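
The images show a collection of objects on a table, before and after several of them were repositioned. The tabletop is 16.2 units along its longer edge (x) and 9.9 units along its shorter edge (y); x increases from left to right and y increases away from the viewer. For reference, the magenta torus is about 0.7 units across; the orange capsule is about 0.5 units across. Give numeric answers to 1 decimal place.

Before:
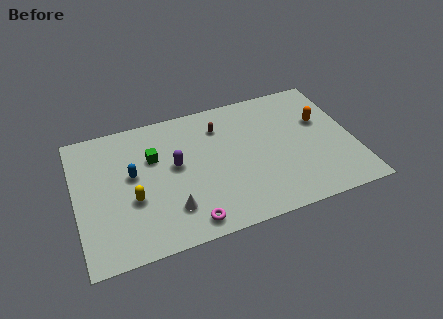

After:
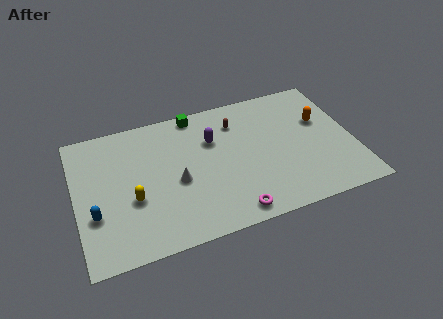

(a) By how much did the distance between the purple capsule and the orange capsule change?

-2.3

The distance was about 8.7 in the first image and 6.4 in the second, so they moved 2.3 units closer together.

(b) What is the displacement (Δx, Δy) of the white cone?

(0.5, 1.9)

From the two frames, the white cone sits at roughly (5.3, 2.4) before and (5.8, 4.3) after.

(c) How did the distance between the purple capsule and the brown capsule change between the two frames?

-1.8

The distance was about 3.5 in the first image and 1.7 in the second, so they moved 1.8 units closer together.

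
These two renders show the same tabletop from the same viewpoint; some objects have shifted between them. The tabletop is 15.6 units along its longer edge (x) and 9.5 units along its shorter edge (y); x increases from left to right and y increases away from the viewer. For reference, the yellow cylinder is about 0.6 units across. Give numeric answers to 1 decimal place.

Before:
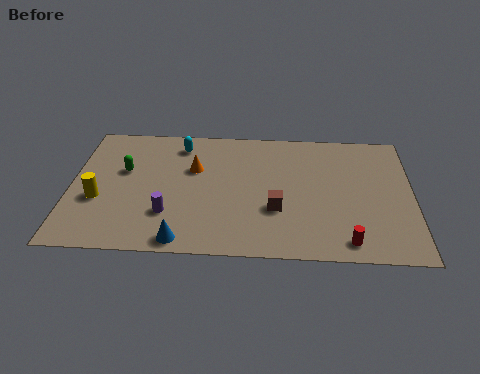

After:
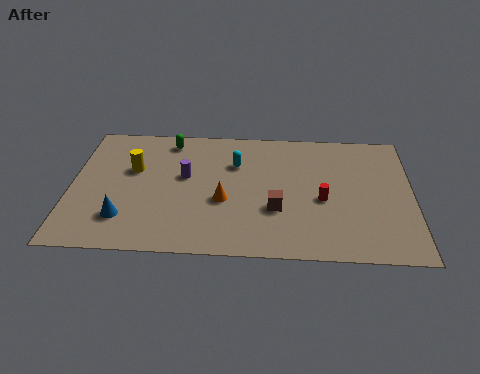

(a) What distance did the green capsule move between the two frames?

3.1

From (2.4, 5.8) to (4.4, 8.2), the green capsule covered √(2.0² + 2.4²) ≈ 3.1 units.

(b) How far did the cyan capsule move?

2.9

From (4.9, 7.9) to (7.5, 6.6), the cyan capsule covered √(2.6² + 1.3²) ≈ 2.9 units.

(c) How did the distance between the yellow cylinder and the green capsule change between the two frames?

+0.3

They were about 2.5 units apart before and 2.8 after — 0.3 units further apart.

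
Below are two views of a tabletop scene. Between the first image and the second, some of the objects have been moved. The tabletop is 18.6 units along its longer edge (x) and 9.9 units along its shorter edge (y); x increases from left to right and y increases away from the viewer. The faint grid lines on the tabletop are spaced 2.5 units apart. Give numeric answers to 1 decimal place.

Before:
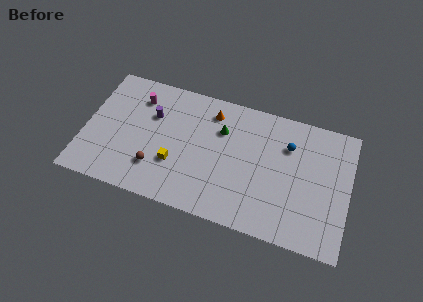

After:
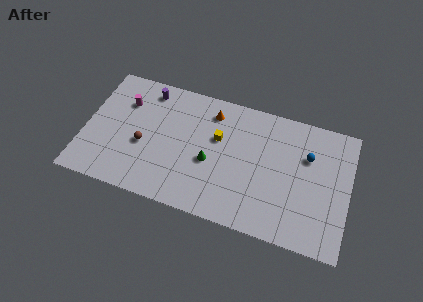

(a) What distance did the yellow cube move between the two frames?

4.0

The yellow cube was near (6.5, 3.3) before and (9.3, 6.2) after, so it travelled √(2.8² + 2.9²) ≈ 4.0 units.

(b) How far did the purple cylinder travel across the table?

2.0

The purple cylinder was near (4.6, 6.6) before and (4.1, 8.5) after, so it travelled √(0.5² + 1.9²) ≈ 2.0 units.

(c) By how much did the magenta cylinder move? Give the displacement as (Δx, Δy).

(-0.9, -0.6)

The magenta cylinder started near (3.5, 7.7) and ended near (2.6, 7.1).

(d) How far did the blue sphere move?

1.5

The blue sphere moved from about (14.2, 7.1) to (15.6, 6.7), a distance of √(1.4² + 0.4²) ≈ 1.5.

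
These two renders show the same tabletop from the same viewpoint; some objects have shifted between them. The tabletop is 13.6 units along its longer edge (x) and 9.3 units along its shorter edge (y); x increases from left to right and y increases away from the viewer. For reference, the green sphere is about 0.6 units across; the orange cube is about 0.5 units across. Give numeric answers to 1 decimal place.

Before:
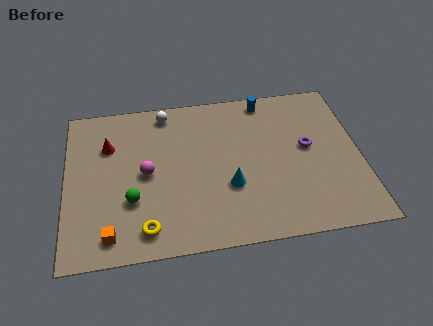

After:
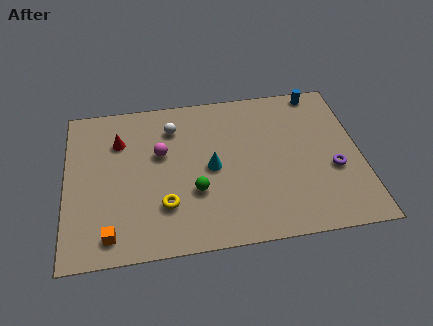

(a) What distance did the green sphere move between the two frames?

2.9

From (3.0, 3.1) to (5.9, 3.2), the green sphere covered √(2.9² + 0.1²) ≈ 2.9 units.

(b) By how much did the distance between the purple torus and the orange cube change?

+0.6

The distance was about 10.0 in the first image and 10.6 in the second, so they moved 0.6 units further apart.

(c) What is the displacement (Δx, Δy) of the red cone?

(0.5, 0.2)

The red cone started near (2.0, 6.5) and ended near (2.5, 6.7).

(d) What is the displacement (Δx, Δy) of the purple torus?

(1.1, -1.5)

From the two frames, the purple torus sits at roughly (11.2, 5.1) before and (12.3, 3.6) after.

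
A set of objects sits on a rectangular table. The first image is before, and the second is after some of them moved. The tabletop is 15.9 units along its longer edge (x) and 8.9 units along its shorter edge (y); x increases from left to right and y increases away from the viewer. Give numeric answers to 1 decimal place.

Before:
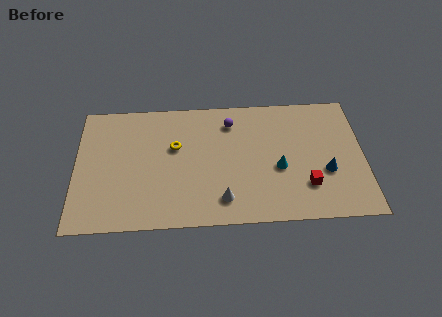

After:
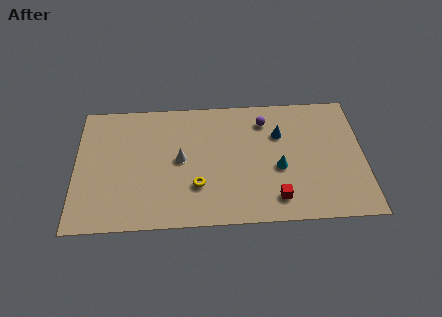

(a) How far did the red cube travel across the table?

1.9

The red cube was near (12.7, 2.4) before and (11.0, 1.6) after, so it travelled √(1.7² + 0.8²) ≈ 1.9 units.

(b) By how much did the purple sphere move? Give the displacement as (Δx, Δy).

(1.9, 0.0)

From the two frames, the purple sphere sits at roughly (8.6, 7.1) before and (10.5, 7.1) after.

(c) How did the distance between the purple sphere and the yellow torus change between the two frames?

+2.3

The distance was about 3.5 in the first image and 5.8 in the second, so they moved 2.3 units further apart.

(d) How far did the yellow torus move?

3.0

The yellow torus was near (5.5, 5.5) before and (6.7, 2.7) after, so it travelled √(1.2² + 2.8²) ≈ 3.0 units.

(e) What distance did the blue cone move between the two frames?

3.8

The blue cone was near (13.8, 3.3) before and (11.3, 6.1) after, so it travelled √(2.5² + 2.8²) ≈ 3.8 units.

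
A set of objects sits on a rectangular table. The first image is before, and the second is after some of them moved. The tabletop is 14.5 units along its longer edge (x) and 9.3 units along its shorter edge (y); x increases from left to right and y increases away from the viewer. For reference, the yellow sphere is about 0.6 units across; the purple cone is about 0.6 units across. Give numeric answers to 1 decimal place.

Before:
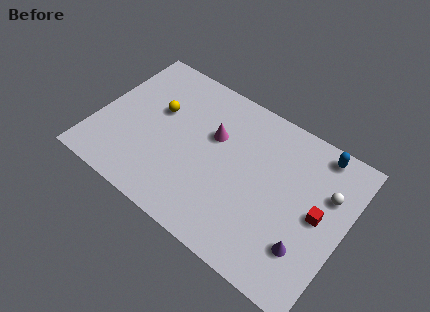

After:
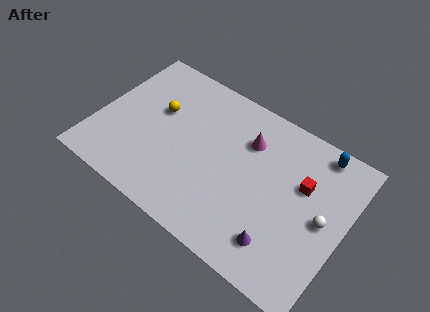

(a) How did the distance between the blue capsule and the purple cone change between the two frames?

+0.7

The distance was about 5.8 in the first image and 6.5 in the second, so they moved 0.7 units further apart.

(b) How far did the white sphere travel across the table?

1.6

The white sphere moved from about (13.3, 6.2) to (13.3, 4.6), a distance of √(0.0² + 1.6²) ≈ 1.6.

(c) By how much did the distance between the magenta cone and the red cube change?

-3.0

They were about 6.5 units apart before and 3.5 after — 3.0 units closer together.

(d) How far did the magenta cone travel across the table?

2.1

The magenta cone was near (6.6, 5.9) before and (8.5, 6.7) after, so it travelled √(1.9² + 0.8²) ≈ 2.1 units.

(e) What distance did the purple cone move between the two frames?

1.5

From (12.7, 2.5) to (11.3, 1.9), the purple cone covered √(1.4² + 0.6²) ≈ 1.5 units.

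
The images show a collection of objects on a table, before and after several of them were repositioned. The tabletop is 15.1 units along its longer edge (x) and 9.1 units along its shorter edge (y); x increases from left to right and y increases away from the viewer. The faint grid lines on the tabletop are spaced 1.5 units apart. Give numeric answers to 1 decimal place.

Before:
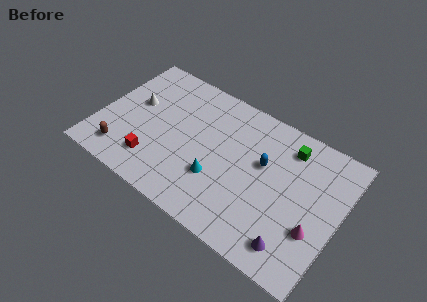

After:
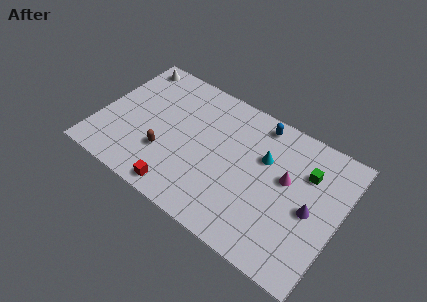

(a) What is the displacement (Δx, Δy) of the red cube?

(1.9, -1.0)

From the two frames, the red cube sits at roughly (3.8, 2.0) before and (5.7, 1.0) after.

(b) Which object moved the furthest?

the cyan cone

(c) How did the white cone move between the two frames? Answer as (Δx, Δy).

(-0.8, 2.7)

The white cone started near (2.0, 5.3) and ended near (1.2, 8.0).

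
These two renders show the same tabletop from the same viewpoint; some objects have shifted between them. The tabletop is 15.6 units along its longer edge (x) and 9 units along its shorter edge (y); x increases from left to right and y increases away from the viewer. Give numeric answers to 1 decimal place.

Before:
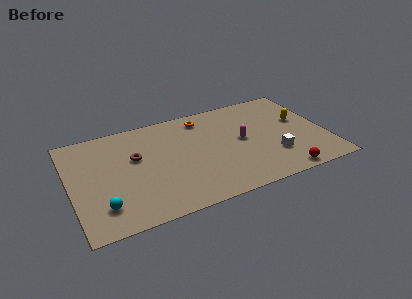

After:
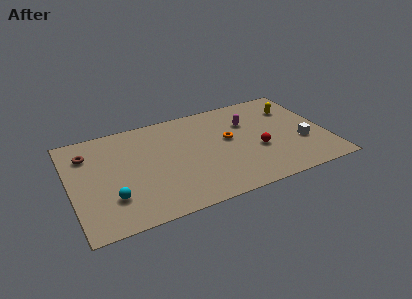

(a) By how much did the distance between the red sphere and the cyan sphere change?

-1.8

The distance was about 10.9 in the first image and 9.1 in the second, so they moved 1.8 units closer together.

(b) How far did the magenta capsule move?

1.6

From (10.5, 4.7) to (11.0, 6.2), the magenta capsule covered √(0.5² + 1.5²) ≈ 1.6 units.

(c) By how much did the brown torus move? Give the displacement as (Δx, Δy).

(-2.8, 1.3)

The brown torus started near (4.0, 5.5) and ended near (1.2, 6.8).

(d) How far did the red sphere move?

3.0

From (12.5, 0.8) to (11.3, 3.5), the red sphere covered √(1.2² + 2.7²) ≈ 3.0 units.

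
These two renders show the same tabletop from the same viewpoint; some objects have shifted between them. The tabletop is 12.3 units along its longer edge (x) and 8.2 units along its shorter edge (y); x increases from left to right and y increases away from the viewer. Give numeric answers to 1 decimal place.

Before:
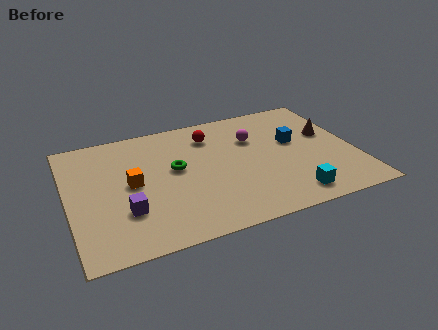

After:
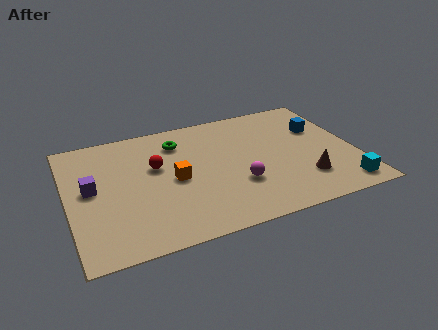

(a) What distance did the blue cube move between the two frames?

1.3

The blue cube moved from about (9.8, 4.8) to (11.0, 5.4), a distance of √(1.2² + 0.6²) ≈ 1.3.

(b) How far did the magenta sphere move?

3.1

The magenta sphere was near (8.1, 5.6) before and (7.1, 2.7) after, so it travelled √(1.0² + 2.9²) ≈ 3.1 units.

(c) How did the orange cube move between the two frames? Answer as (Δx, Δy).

(1.8, -0.3)

The orange cube started near (2.7, 4.2) and ended near (4.5, 3.9).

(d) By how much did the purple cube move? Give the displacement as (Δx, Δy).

(-1.3, 1.9)

The purple cube started near (2.3, 2.5) and ended near (1.0, 4.4).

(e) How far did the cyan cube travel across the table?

2.2

The cyan cube was near (9.2, 1.2) before and (11.4, 1.1) after, so it travelled √(2.2² + 0.1²) ≈ 2.2 units.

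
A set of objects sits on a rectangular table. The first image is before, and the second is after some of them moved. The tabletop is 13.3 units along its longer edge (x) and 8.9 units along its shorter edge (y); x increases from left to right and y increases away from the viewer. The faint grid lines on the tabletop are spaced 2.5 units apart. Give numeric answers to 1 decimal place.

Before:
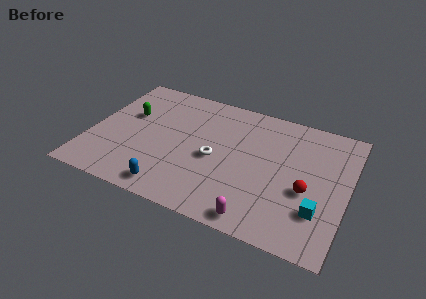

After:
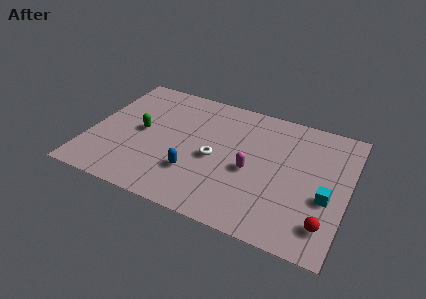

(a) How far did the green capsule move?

1.3

The green capsule was near (1.8, 5.5) before and (2.6, 4.5) after, so it travelled √(0.8² + 1.0²) ≈ 1.3 units.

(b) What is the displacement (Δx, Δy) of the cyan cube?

(0.3, 1.0)

From the two frames, the cyan cube sits at roughly (12.0, 2.5) before and (12.3, 3.5) after.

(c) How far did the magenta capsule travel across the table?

3.1

From (9.1, 0.9) to (8.4, 3.9), the magenta capsule covered √(0.7² + 3.0²) ≈ 3.1 units.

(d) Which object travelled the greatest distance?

the magenta capsule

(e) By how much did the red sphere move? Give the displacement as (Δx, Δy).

(1.1, -1.8)

From the two frames, the red sphere sits at roughly (11.3, 3.6) before and (12.4, 1.8) after.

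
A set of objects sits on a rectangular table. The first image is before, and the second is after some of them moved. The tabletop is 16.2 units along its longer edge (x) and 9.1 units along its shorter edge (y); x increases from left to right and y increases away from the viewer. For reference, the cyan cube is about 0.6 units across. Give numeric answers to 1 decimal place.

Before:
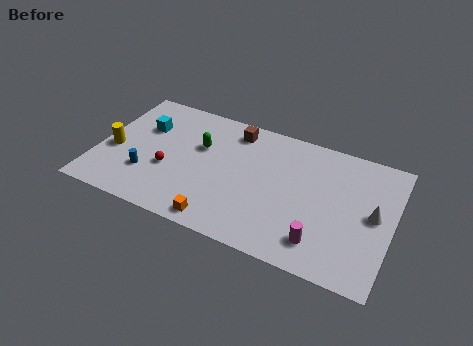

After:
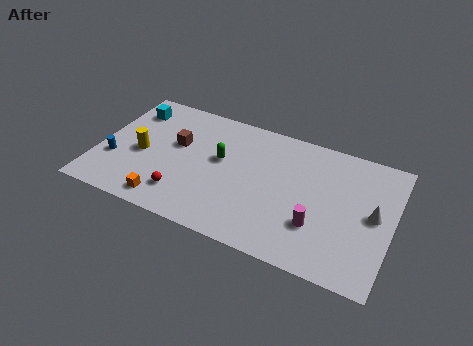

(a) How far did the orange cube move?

3.0

From (7.2, 1.0) to (4.2, 1.2), the orange cube covered √(3.0² + 0.2²) ≈ 3.0 units.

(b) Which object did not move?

the white cone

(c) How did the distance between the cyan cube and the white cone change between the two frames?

+1.0

Before: roughly 13.0 units apart; after: 14.0. That's 1.0 units further apart.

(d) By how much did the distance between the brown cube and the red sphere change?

-1.7

Before: roughly 5.3 units apart; after: 3.6. That's 1.7 units closer together.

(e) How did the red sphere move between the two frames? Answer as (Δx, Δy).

(1.0, -1.5)

From the two frames, the red sphere sits at roughly (4.0, 3.5) before and (5.0, 2.0) after.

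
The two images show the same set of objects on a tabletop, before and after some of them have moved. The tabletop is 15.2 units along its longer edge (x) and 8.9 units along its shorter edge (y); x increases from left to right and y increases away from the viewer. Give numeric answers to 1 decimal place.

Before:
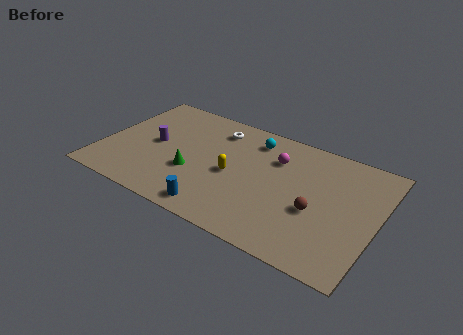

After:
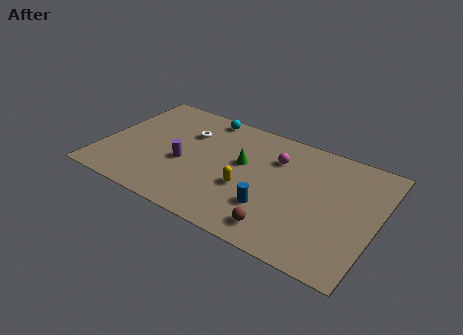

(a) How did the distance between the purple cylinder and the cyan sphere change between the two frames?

-1.6

Before: roughly 5.9 units apart; after: 4.3. That's 1.6 units closer together.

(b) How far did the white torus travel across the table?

1.8

The white torus was near (5.9, 7.2) before and (4.4, 6.2) after, so it travelled √(1.5² + 1.0²) ≈ 1.8 units.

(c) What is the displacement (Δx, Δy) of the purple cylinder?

(1.8, -0.8)

From the two frames, the purple cylinder sits at roughly (2.8, 4.5) before and (4.6, 3.7) after.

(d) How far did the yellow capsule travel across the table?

1.1

The yellow capsule moved from about (7.3, 4.1) to (8.2, 3.4), a distance of √(0.9² + 0.7²) ≈ 1.1.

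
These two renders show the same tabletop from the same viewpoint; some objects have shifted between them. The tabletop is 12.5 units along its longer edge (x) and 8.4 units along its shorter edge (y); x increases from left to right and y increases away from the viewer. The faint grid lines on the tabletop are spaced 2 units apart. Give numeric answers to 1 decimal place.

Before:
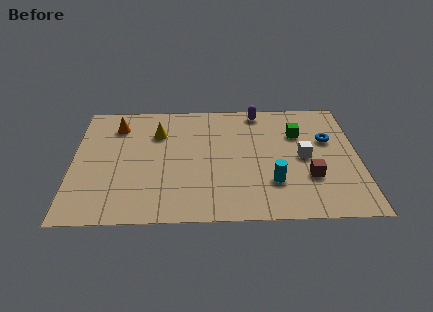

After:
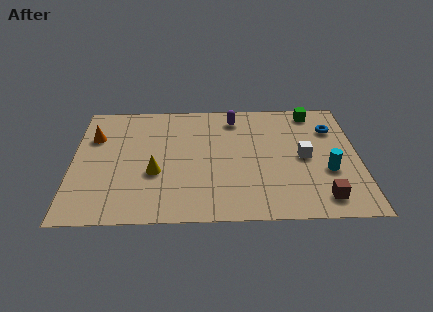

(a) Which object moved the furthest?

the yellow cone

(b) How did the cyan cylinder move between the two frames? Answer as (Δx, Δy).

(2.4, 0.7)

The cyan cylinder was at about (8.7, 2.4) and moved to about (11.1, 3.1).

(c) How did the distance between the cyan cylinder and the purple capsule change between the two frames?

+0.5

Before: roughly 5.1 units apart; after: 5.6. That's 0.5 units further apart.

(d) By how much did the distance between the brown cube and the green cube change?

+3.0

They were about 3.1 units apart before and 6.1 after — 3.0 units further apart.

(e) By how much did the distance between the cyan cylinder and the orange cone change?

+2.6

The distance was about 8.0 in the first image and 10.6 in the second, so they moved 2.6 units further apart.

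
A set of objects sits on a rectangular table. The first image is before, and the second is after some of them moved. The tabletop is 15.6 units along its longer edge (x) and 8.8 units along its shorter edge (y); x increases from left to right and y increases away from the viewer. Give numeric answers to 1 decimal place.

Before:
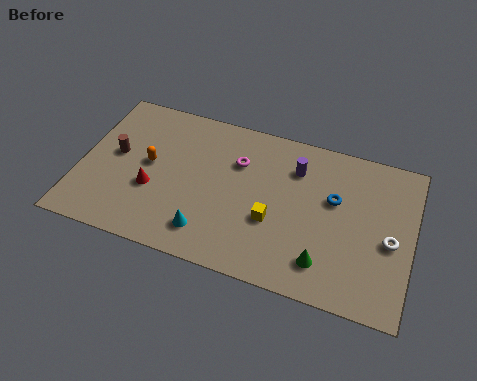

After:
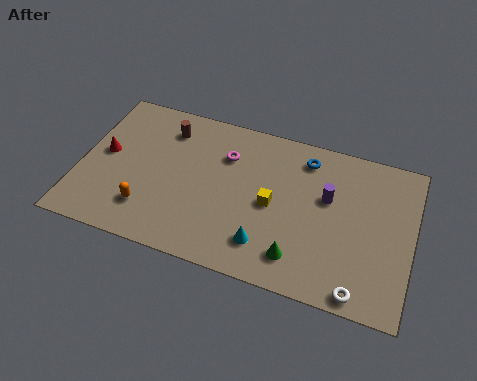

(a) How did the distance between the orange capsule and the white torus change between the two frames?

-1.3

The distance was about 11.4 in the first image and 10.1 in the second, so they moved 1.3 units closer together.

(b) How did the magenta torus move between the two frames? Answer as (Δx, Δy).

(-0.6, 0.2)

The magenta torus was at about (7.3, 6.1) and moved to about (6.7, 6.3).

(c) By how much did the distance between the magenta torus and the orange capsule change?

+1.0

The distance was about 4.3 in the first image and 5.3 in the second, so they moved 1.0 units further apart.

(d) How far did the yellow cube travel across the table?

0.9

The yellow cube was near (9.2, 3.3) before and (9.1, 4.2) after, so it travelled √(0.1² + 0.9²) ≈ 0.9 units.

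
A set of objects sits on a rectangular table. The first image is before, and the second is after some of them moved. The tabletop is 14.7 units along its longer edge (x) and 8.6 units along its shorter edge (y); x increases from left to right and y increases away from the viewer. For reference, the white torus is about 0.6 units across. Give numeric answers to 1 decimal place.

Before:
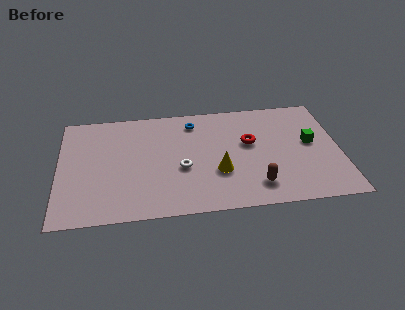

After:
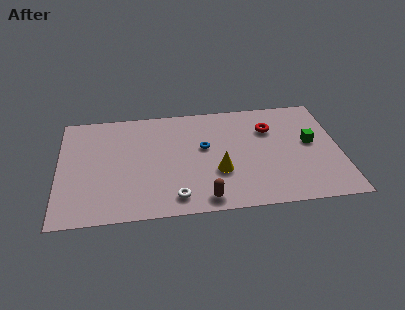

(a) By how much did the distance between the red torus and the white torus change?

+3.1

The distance was about 3.9 in the first image and 7.0 in the second, so they moved 3.1 units further apart.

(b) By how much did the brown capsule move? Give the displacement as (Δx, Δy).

(-2.7, -0.7)

The brown capsule was at about (10.2, 1.7) and moved to about (7.5, 1.0).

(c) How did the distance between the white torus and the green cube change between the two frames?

+1.1

They were about 6.9 units apart before and 8.0 after — 1.1 units further apart.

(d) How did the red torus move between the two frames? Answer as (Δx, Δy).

(1.1, 1.0)

The red torus started near (10.0, 5.1) and ended near (11.1, 6.1).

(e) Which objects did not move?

the yellow cone and the green cube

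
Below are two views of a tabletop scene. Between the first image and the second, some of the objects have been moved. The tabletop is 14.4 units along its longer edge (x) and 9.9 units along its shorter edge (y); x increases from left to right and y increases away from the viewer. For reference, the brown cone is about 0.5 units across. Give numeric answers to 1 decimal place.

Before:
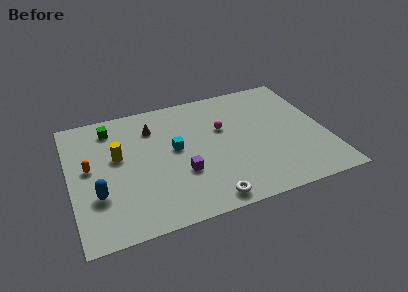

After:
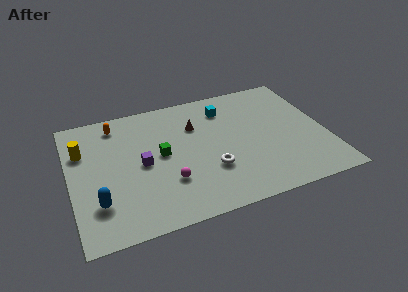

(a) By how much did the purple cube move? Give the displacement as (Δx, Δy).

(-2.1, 1.4)

The purple cube started near (6.1, 3.4) and ended near (4.0, 4.8).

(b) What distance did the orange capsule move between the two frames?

3.4

The orange capsule was near (1.1, 5.4) before and (2.8, 8.4) after, so it travelled √(1.7² + 3.0²) ≈ 3.4 units.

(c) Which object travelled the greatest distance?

the magenta sphere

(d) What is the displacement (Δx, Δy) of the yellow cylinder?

(-1.9, 1.0)

From the two frames, the yellow cylinder sits at roughly (2.7, 5.8) before and (0.8, 6.8) after.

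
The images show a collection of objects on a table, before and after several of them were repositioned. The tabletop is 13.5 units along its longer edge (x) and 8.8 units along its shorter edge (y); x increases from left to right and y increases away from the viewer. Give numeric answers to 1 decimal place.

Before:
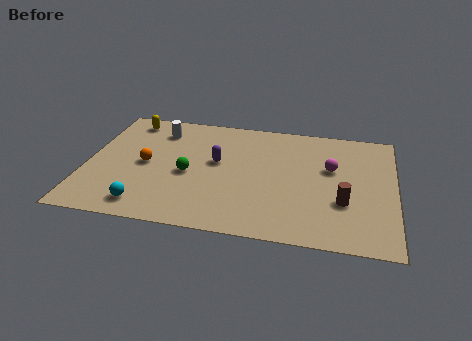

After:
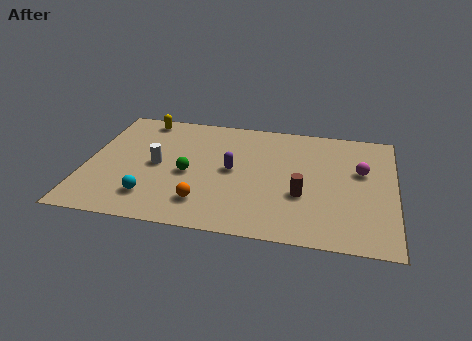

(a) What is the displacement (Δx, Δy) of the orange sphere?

(2.7, -2.4)

The orange sphere was at about (2.6, 4.3) and moved to about (5.3, 1.9).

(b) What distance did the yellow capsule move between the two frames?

0.6

From (1.6, 7.6) to (2.2, 7.8), the yellow capsule covered √(0.6² + 0.2²) ≈ 0.6 units.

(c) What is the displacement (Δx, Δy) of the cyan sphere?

(0.2, 0.6)

The cyan sphere was at about (2.8, 1.3) and moved to about (3.0, 1.9).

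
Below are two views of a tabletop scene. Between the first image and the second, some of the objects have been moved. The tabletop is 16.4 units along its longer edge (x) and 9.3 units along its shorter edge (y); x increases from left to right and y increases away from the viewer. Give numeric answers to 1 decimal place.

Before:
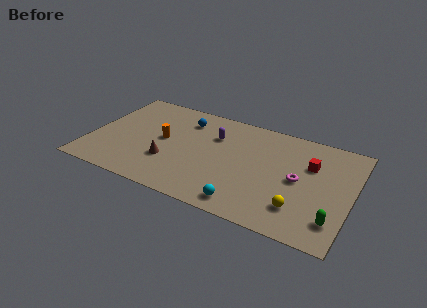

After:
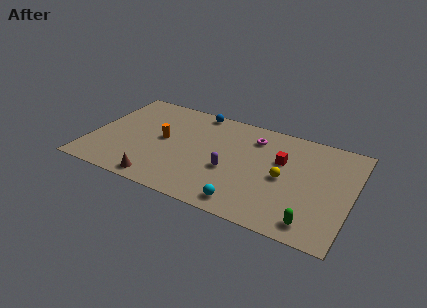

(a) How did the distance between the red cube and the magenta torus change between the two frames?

+0.7

They were about 1.7 units apart before and 2.4 after — 0.7 units further apart.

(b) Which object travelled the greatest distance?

the magenta torus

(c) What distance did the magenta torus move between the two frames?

4.1

From (13.1, 4.6) to (10.0, 7.3), the magenta torus covered √(3.1² + 2.7²) ≈ 4.1 units.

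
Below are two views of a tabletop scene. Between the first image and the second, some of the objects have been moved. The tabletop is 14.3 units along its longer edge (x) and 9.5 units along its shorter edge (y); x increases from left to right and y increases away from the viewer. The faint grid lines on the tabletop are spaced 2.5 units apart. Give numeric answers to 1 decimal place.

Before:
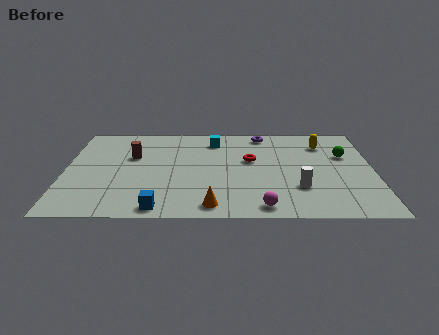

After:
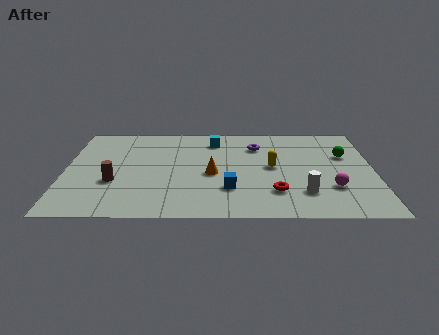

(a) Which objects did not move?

the green sphere and the cyan cube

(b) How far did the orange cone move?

3.1

The orange cone was near (6.8, 1.1) before and (6.8, 4.2) after, so it travelled √(0.0² + 3.1²) ≈ 3.1 units.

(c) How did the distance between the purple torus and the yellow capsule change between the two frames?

-0.7

They were about 3.0 units apart before and 2.3 after — 0.7 units closer together.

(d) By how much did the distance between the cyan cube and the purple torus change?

-0.3

They were about 2.4 units apart before and 2.1 after — 0.3 units closer together.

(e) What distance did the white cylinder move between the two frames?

0.5

From (10.8, 2.8) to (11.0, 2.3), the white cylinder covered √(0.2² + 0.5²) ≈ 0.5 units.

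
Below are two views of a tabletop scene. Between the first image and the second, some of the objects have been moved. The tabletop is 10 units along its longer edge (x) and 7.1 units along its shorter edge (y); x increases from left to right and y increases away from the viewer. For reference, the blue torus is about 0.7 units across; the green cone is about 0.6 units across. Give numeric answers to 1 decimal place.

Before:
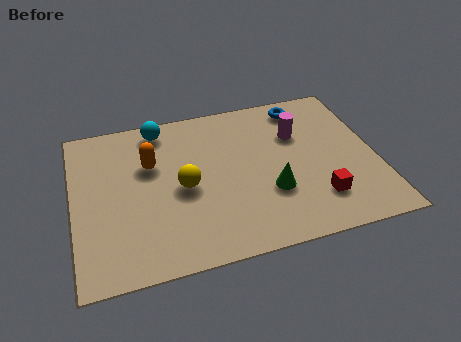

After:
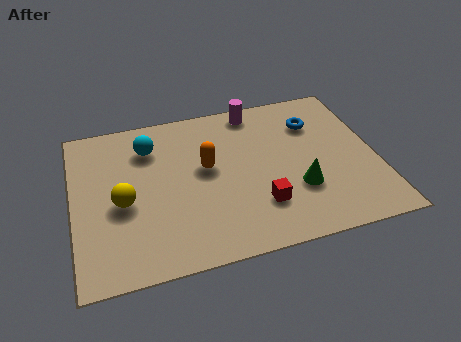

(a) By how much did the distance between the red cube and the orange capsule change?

-3.4

The distance was about 6.0 in the first image and 2.6 in the second, so they moved 3.4 units closer together.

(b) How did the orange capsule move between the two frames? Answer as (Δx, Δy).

(1.8, -0.6)

The orange capsule was at about (2.6, 4.6) and moved to about (4.4, 4.0).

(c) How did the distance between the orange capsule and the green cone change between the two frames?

-1.0

Before: roughly 4.4 units apart; after: 3.4. That's 1.0 units closer together.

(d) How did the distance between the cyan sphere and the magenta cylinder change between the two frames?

-1.0

Before: roughly 4.7 units apart; after: 3.7. That's 1.0 units closer together.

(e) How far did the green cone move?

0.9

From (6.4, 2.4) to (7.3, 2.3), the green cone covered √(0.9² + 0.1²) ≈ 0.9 units.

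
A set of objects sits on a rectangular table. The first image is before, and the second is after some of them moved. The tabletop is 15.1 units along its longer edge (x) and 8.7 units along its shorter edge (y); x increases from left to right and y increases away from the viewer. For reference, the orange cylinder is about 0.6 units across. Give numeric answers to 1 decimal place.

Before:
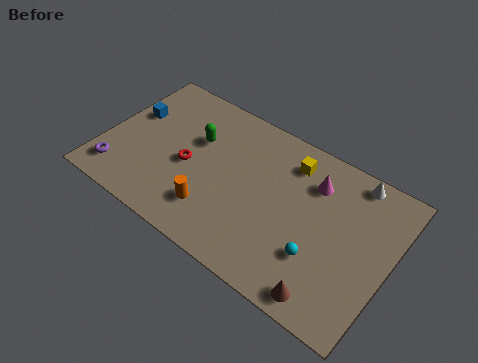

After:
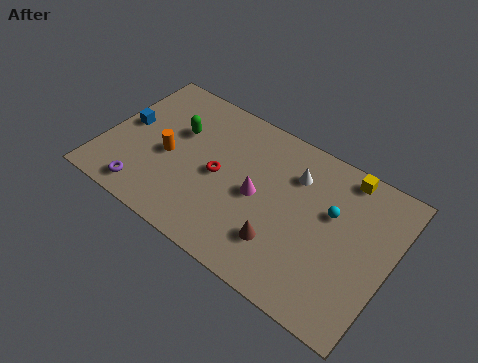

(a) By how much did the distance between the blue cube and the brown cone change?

-3.1

They were about 12.2 units apart before and 9.1 after — 3.1 units closer together.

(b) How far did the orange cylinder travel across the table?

3.3

From (6.2, 2.1) to (3.4, 3.9), the orange cylinder covered √(2.8² + 1.8²) ≈ 3.3 units.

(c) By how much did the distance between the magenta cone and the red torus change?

-4.7

They were about 6.8 units apart before and 2.1 after — 4.7 units closer together.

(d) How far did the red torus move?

1.6

The red torus moved from about (4.5, 3.9) to (6.1, 4.2), a distance of √(1.6² + 0.3²) ≈ 1.6.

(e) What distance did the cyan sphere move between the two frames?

2.7

The cyan sphere was near (11.7, 2.7) before and (11.9, 5.4) after, so it travelled √(0.2² + 2.7²) ≈ 2.7 units.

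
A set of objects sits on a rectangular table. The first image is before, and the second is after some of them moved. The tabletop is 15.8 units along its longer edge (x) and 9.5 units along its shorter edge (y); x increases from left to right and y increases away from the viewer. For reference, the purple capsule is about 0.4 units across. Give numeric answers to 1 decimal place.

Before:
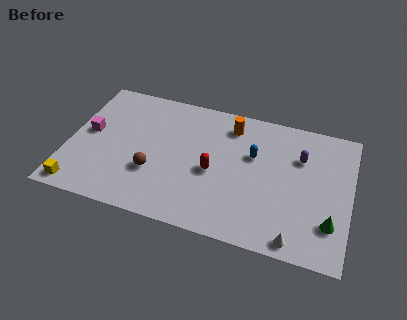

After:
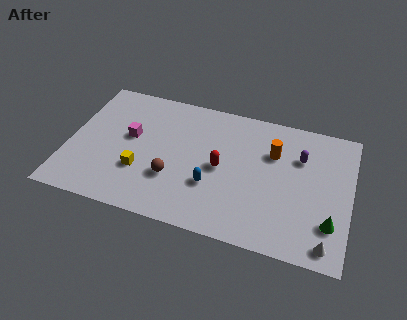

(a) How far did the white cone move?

1.7

From (13.0, 0.9) to (14.7, 1.1), the white cone covered √(1.7² + 0.2²) ≈ 1.7 units.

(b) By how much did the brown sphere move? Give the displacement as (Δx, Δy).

(1.1, -0.1)

The brown sphere started near (4.9, 3.2) and ended near (6.0, 3.1).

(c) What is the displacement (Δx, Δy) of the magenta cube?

(2.3, 0.3)

The magenta cube started near (1.1, 5.1) and ended near (3.4, 5.4).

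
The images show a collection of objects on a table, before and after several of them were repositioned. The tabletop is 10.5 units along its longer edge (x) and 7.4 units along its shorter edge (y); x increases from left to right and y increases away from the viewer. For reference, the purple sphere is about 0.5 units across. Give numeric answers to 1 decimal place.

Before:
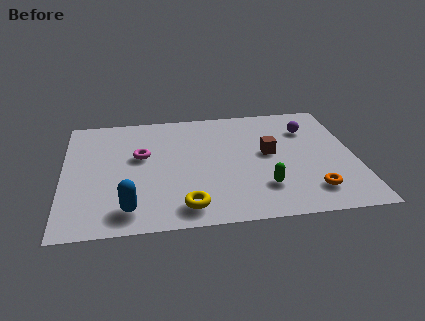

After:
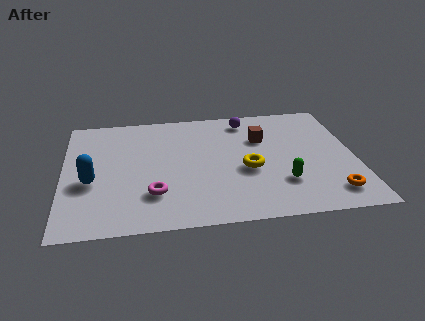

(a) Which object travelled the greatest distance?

the yellow torus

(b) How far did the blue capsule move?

2.2

The blue capsule moved from about (2.3, 1.2) to (1.0, 3.0), a distance of √(1.3² + 1.8²) ≈ 2.2.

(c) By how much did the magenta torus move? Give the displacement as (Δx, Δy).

(0.4, -2.4)

The magenta torus was at about (2.8, 4.4) and moved to about (3.2, 2.0).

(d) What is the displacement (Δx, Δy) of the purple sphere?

(-2.2, 0.9)

The purple sphere was at about (8.9, 5.4) and moved to about (6.7, 6.3).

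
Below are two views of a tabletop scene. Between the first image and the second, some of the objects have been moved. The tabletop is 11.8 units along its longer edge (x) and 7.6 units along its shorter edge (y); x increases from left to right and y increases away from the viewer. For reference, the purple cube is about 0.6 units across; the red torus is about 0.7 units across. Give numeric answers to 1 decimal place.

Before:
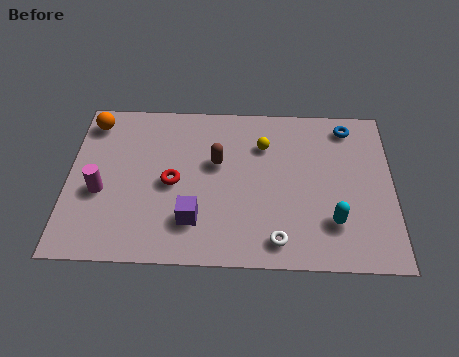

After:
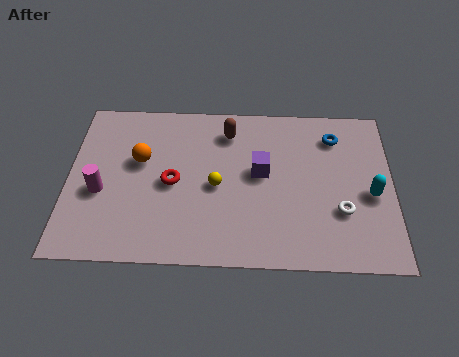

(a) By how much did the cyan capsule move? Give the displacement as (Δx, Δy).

(1.4, 1.3)

The cyan capsule was at about (9.6, 2.0) and moved to about (11.0, 3.3).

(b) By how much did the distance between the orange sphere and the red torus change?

-2.5

They were about 4.1 units apart before and 1.6 after — 2.5 units closer together.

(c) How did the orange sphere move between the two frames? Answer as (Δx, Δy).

(1.8, -1.8)

From the two frames, the orange sphere sits at roughly (0.8, 6.4) before and (2.6, 4.6) after.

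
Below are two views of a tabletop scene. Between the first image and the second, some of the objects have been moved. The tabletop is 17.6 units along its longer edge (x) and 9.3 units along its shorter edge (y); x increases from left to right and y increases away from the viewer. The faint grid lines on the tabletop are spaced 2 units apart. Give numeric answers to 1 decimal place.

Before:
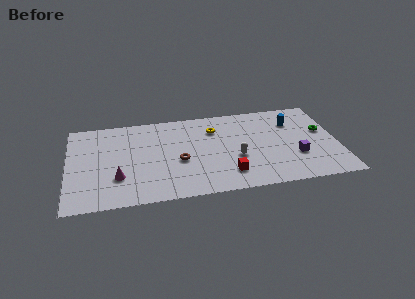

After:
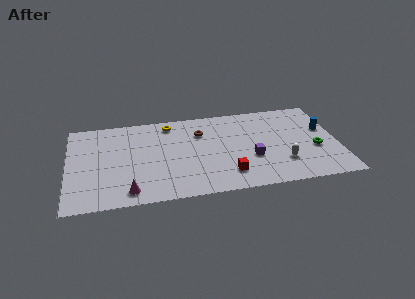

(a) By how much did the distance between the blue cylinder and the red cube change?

+0.9

The distance was about 6.6 in the first image and 7.5 in the second, so they moved 0.9 units further apart.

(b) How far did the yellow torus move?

3.1

The yellow torus moved from about (9.6, 6.9) to (6.7, 8.0), a distance of √(2.9² + 1.1²) ≈ 3.1.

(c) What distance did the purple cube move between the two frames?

2.9

The purple cube was near (14.8, 3.1) before and (11.9, 3.4) after, so it travelled √(2.9² + 0.3²) ≈ 2.9 units.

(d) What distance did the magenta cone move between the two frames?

1.7

From (3.2, 2.8) to (3.9, 1.3), the magenta cone covered √(0.7² + 1.5²) ≈ 1.7 units.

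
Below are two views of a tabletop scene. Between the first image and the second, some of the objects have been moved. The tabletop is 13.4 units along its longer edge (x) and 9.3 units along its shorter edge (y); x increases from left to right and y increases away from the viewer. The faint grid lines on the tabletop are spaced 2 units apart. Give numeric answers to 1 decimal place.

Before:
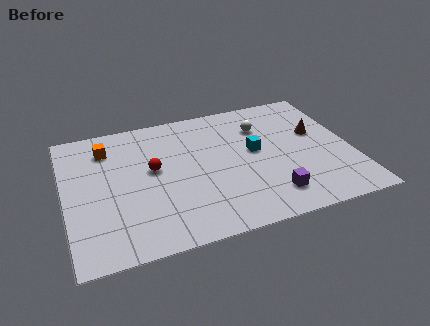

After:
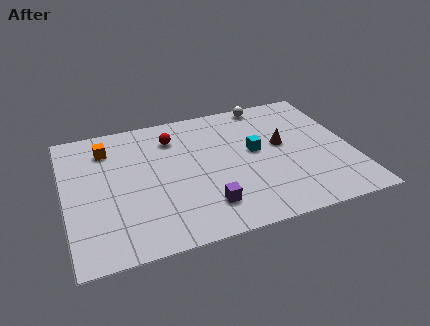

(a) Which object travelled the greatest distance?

the purple cube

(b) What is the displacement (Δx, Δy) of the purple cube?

(-3.0, 0.2)

The purple cube started near (9.3, 1.8) and ended near (6.3, 2.0).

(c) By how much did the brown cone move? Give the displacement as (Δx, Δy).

(-1.7, -0.4)

The brown cone was at about (11.9, 5.6) and moved to about (10.2, 5.2).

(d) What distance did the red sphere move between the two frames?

2.3

The red sphere moved from about (4.1, 5.2) to (5.2, 7.2), a distance of √(1.1² + 2.0²) ≈ 2.3.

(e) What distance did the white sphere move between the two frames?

1.7

From (9.4, 6.8) to (9.8, 8.5), the white sphere covered √(0.4² + 1.7²) ≈ 1.7 units.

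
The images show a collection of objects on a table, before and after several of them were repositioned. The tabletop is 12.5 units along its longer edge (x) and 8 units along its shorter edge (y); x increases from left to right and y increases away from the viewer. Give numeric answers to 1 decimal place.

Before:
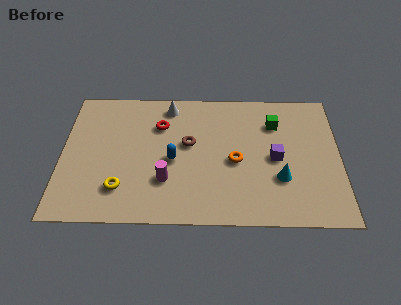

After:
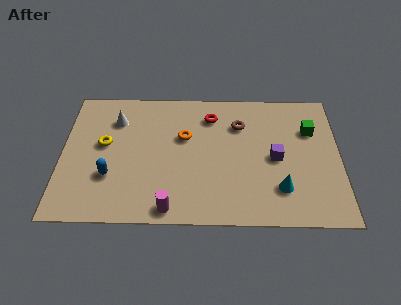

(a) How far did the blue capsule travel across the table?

3.0

The blue capsule moved from about (5.0, 3.6) to (2.2, 2.6), a distance of √(2.8² + 1.0²) ≈ 3.0.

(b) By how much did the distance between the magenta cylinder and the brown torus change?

+3.5

The distance was about 2.4 in the first image and 5.9 in the second, so they moved 3.5 units further apart.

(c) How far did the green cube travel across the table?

1.6

From (9.6, 5.9) to (11.2, 5.5), the green cube covered √(1.6² + 0.4²) ≈ 1.6 units.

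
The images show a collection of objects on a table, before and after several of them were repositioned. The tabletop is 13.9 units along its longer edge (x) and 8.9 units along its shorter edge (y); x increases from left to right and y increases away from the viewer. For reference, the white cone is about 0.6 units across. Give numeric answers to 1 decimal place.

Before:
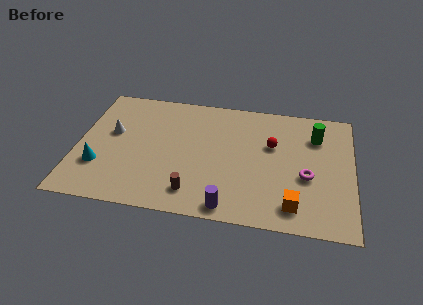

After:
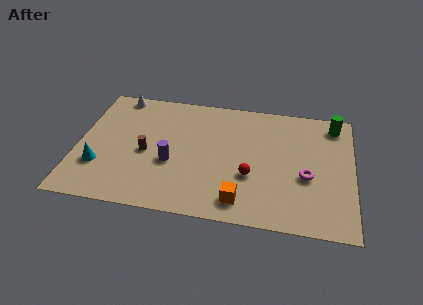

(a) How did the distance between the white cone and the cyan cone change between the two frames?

+2.9

Before: roughly 2.5 units apart; after: 5.4. That's 2.9 units further apart.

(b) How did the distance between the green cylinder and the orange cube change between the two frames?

+2.5

The distance was about 5.2 in the first image and 7.7 in the second, so they moved 2.5 units further apart.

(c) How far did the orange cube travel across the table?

2.6

The orange cube was near (11.0, 1.5) before and (8.4, 1.4) after, so it travelled √(2.6² + 0.1²) ≈ 2.6 units.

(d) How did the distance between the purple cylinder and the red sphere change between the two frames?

-1.1

They were about 5.1 units apart before and 4.0 after — 1.1 units closer together.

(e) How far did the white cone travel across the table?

2.9

From (1.7, 5.2) to (1.8, 8.1), the white cone covered √(0.1² + 2.9²) ≈ 2.9 units.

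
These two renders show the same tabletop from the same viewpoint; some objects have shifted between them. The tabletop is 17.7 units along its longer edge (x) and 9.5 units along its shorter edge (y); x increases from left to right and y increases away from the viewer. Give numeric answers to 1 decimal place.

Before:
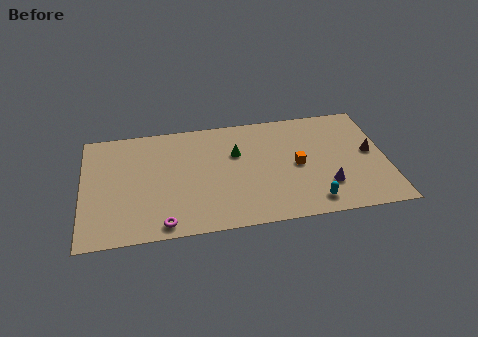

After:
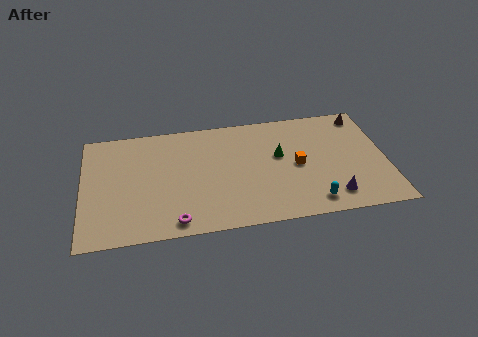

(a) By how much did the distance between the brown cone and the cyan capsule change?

+2.6

The distance was about 5.1 in the first image and 7.7 in the second, so they moved 2.6 units further apart.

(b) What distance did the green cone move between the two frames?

2.6

The green cone moved from about (9.0, 6.2) to (11.5, 5.6), a distance of √(2.5² + 0.6²) ≈ 2.6.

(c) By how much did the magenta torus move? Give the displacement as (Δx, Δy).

(0.7, 0.1)

From the two frames, the magenta torus sits at roughly (4.6, 1.0) before and (5.3, 1.1) after.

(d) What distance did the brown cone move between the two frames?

3.3

From (16.8, 5.0) to (16.6, 8.3), the brown cone covered √(0.2² + 3.3²) ≈ 3.3 units.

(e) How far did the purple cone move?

0.9

From (14.1, 2.6) to (14.4, 1.7), the purple cone covered √(0.3² + 0.9²) ≈ 0.9 units.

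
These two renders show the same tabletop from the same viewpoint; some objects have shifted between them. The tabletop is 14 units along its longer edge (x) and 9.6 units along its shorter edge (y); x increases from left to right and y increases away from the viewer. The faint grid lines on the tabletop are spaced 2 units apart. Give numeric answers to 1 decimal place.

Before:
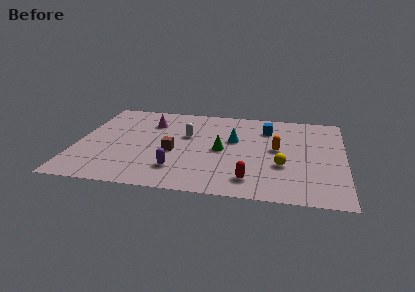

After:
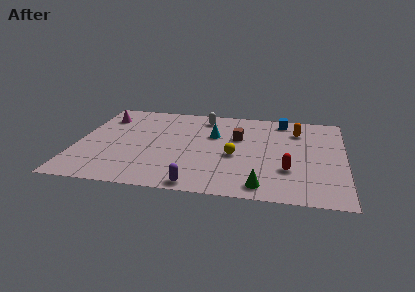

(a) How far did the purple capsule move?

1.8

From (5.4, 2.2) to (6.5, 0.8), the purple capsule covered √(1.1² + 1.4²) ≈ 1.8 units.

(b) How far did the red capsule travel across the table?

2.3

The red capsule moved from about (9.2, 1.7) to (11.1, 3.0), a distance of √(1.9² + 1.3²) ≈ 2.3.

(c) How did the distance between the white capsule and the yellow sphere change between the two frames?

-1.3

Before: roughly 5.7 units apart; after: 4.4. That's 1.3 units closer together.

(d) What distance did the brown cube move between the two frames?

3.9

From (5.1, 4.0) to (8.4, 6.1), the brown cube covered √(3.3² + 2.1²) ≈ 3.9 units.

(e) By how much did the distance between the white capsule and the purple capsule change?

+3.6

They were about 3.7 units apart before and 7.3 after — 3.6 units further apart.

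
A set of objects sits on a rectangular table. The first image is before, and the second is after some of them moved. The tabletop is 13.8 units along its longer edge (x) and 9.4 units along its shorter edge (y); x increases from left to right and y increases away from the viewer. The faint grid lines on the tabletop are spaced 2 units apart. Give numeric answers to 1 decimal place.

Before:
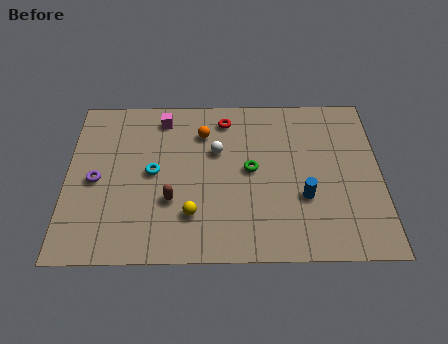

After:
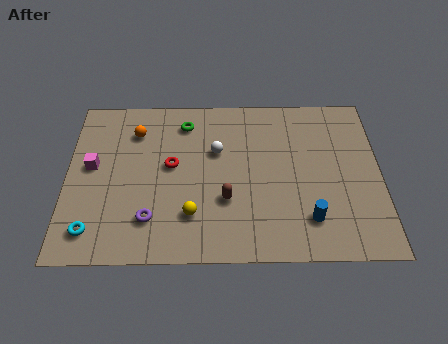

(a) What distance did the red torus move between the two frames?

3.6

From (7.0, 7.9) to (4.6, 5.2), the red torus covered √(2.4² + 2.7²) ≈ 3.6 units.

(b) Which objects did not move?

the yellow sphere and the white sphere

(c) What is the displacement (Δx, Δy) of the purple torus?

(2.4, -2.2)

The purple torus started near (1.3, 4.4) and ended near (3.7, 2.2).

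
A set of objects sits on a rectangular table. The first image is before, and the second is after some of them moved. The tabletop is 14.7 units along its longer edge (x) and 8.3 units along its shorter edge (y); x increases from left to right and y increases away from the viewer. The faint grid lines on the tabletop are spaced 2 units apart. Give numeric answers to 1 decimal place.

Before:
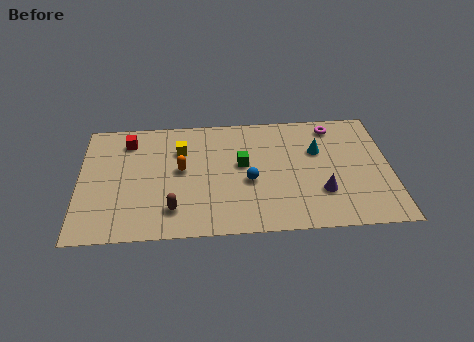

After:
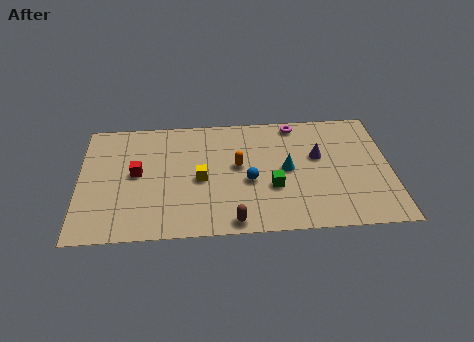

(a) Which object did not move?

the blue sphere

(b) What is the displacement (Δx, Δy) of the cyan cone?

(-1.5, -1.2)

The cyan cone was at about (11.3, 5.4) and moved to about (9.8, 4.2).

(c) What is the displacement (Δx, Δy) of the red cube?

(0.4, -2.3)

From the two frames, the red cube sits at roughly (2.3, 6.7) before and (2.7, 4.4) after.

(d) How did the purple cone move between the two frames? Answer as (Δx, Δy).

(-0.1, 2.5)

The purple cone was at about (11.4, 2.5) and moved to about (11.3, 5.0).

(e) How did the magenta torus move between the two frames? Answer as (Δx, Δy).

(-1.8, 0.3)

The magenta torus started near (12.1, 7.1) and ended near (10.3, 7.4).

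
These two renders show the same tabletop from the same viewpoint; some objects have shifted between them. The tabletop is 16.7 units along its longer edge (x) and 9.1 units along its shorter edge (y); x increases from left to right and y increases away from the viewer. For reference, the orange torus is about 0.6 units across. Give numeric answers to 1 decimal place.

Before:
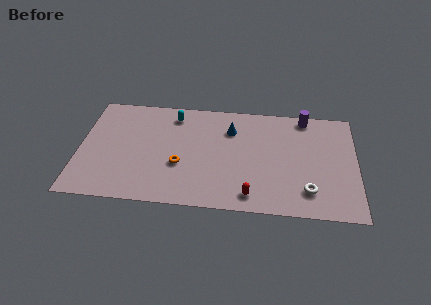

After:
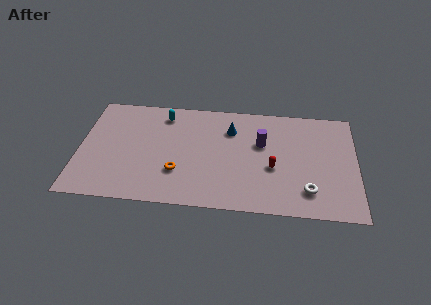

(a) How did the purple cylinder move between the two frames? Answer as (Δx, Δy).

(-2.6, -2.5)

From the two frames, the purple cylinder sits at roughly (13.6, 8.2) before and (11.0, 5.7) after.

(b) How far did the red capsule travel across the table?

2.7

The red capsule was near (10.4, 1.3) before and (11.7, 3.7) after, so it travelled √(1.3² + 2.4²) ≈ 2.7 units.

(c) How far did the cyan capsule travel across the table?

0.6

The cyan capsule moved from about (5.6, 7.6) to (5.0, 7.6), a distance of √(0.6² + 0.0²) ≈ 0.6.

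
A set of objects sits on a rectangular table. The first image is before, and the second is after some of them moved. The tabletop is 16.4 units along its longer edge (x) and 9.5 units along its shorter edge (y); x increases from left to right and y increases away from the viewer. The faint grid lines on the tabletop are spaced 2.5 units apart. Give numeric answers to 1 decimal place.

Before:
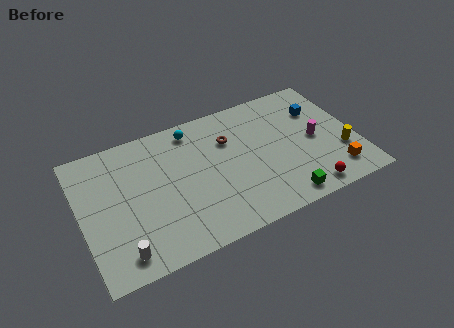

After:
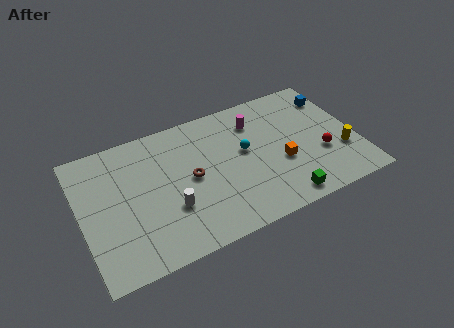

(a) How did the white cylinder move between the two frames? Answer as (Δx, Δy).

(3.1, 1.8)

The white cylinder was at about (2.0, 1.4) and moved to about (5.1, 3.2).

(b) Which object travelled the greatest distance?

the magenta cylinder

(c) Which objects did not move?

the yellow cylinder and the green cube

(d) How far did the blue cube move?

1.2

The blue cube moved from about (14.5, 6.7) to (15.5, 7.4), a distance of √(1.0² + 0.7²) ≈ 1.2.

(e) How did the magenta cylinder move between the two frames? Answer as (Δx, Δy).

(-3.3, 2.7)

The magenta cylinder was at about (14.0, 4.6) and moved to about (10.7, 7.3).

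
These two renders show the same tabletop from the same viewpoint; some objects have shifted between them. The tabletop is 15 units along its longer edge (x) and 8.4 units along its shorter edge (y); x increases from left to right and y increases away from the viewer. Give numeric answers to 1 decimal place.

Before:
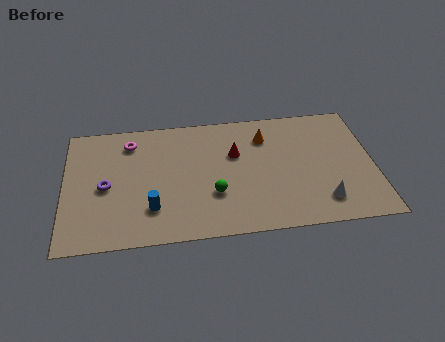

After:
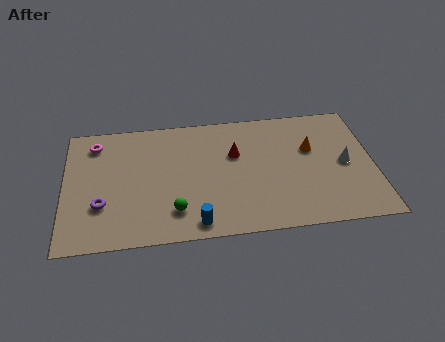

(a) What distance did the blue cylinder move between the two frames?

2.4

From (4.2, 2.2) to (6.3, 1.0), the blue cylinder covered √(2.1² + 1.2²) ≈ 2.4 units.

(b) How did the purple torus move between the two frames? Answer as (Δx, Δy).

(-0.2, -1.2)

From the two frames, the purple torus sits at roughly (2.0, 3.9) before and (1.8, 2.7) after.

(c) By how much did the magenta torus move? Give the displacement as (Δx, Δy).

(-1.7, 0.1)

From the two frames, the magenta torus sits at roughly (3.2, 6.8) before and (1.5, 6.9) after.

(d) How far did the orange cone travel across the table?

2.5

The orange cone was near (9.8, 6.4) before and (12.0, 5.3) after, so it travelled √(2.2² + 1.1²) ≈ 2.5 units.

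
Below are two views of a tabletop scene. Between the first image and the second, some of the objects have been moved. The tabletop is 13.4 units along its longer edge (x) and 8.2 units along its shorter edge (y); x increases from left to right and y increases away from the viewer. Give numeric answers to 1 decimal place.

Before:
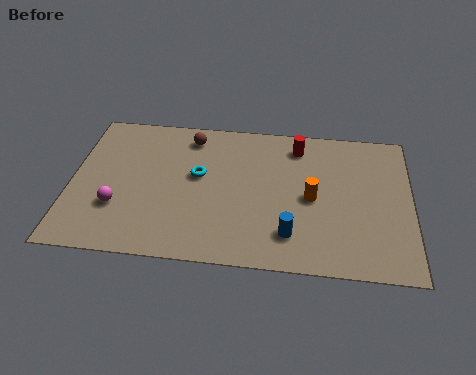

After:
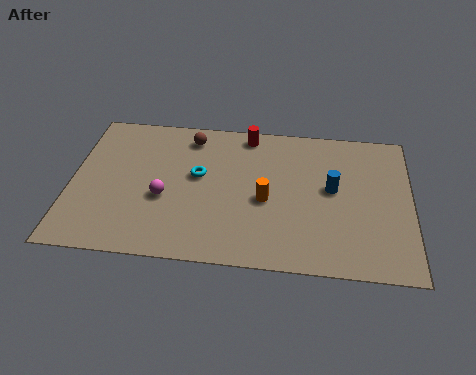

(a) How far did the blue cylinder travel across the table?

3.1

The blue cylinder moved from about (8.7, 1.8) to (10.3, 4.5), a distance of √(1.6² + 2.7²) ≈ 3.1.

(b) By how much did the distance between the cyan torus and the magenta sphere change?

-1.8

The distance was about 3.7 in the first image and 1.9 in the second, so they moved 1.8 units closer together.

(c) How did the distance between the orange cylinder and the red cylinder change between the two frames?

+0.8

Before: roughly 3.0 units apart; after: 3.8. That's 0.8 units further apart.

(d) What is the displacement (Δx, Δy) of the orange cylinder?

(-1.8, -0.3)

The orange cylinder started near (9.5, 3.9) and ended near (7.7, 3.6).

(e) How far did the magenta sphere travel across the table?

1.9

The magenta sphere moved from about (1.9, 2.6) to (3.7, 3.3), a distance of √(1.8² + 0.7²) ≈ 1.9.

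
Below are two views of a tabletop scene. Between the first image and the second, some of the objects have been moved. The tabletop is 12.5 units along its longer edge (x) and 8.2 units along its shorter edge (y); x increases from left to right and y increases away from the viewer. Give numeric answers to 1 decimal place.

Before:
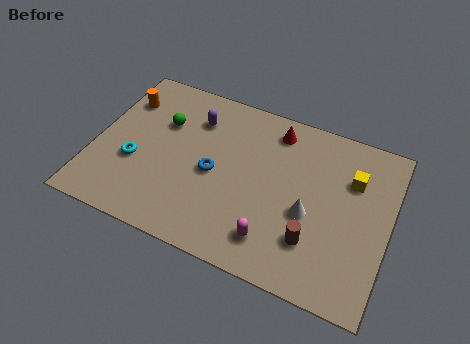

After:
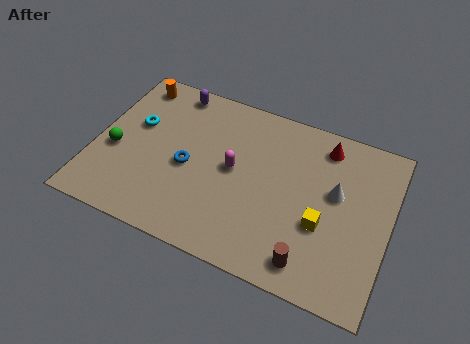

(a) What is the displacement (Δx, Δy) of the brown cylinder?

(0.0, -1.0)

The brown cylinder started near (9.5, 2.2) and ended near (9.5, 1.2).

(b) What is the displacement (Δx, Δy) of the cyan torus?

(-0.2, 1.9)

The cyan torus was at about (1.8, 3.1) and moved to about (1.6, 5.0).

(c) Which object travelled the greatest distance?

the magenta capsule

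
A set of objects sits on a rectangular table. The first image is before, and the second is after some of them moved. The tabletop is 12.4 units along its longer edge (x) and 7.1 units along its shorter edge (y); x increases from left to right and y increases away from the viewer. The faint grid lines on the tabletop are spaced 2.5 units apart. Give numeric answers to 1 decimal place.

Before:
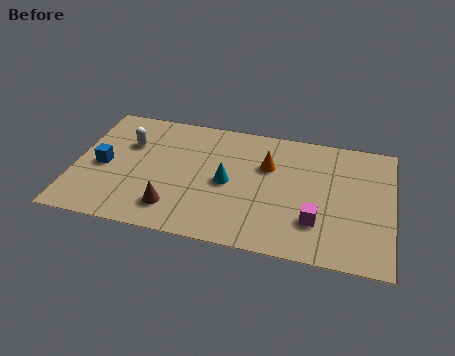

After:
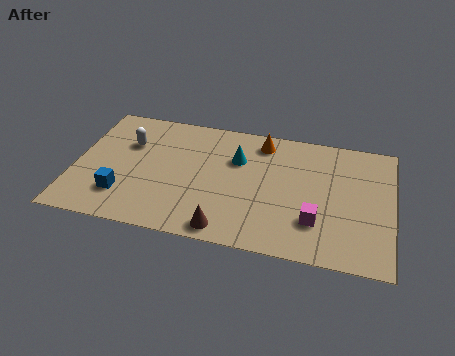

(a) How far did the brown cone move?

2.2

From (4.0, 1.5) to (6.1, 0.8), the brown cone covered √(2.1² + 0.7²) ≈ 2.2 units.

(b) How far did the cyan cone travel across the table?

1.4

The cyan cone was near (6.0, 3.4) before and (6.3, 4.8) after, so it travelled √(0.3² + 1.4²) ≈ 1.4 units.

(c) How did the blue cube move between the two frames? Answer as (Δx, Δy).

(0.9, -1.5)

From the two frames, the blue cube sits at roughly (1.1, 3.3) before and (2.0, 1.8) after.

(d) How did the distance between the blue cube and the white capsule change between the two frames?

+1.3

The distance was about 1.7 in the first image and 3.0 in the second, so they moved 1.3 units further apart.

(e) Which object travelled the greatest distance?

the brown cone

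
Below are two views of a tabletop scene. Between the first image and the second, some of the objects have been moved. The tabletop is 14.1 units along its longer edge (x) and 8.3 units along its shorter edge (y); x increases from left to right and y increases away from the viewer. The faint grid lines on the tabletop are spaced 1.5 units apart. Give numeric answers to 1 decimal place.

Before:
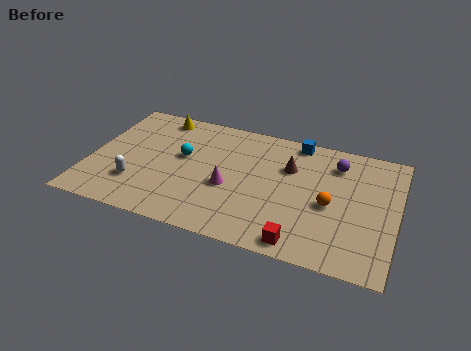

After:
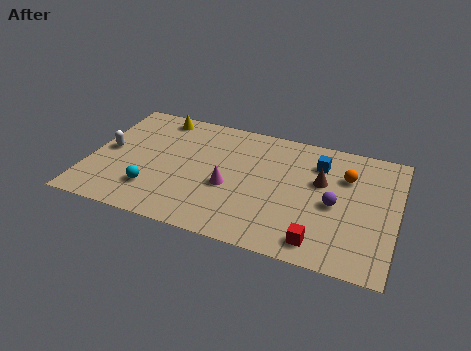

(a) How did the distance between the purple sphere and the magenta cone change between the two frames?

-0.8

They were about 5.6 units apart before and 4.8 after — 0.8 units closer together.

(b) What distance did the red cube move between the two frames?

0.9

The red cube moved from about (10.0, 0.9) to (10.8, 1.2), a distance of √(0.8² + 0.3²) ≈ 0.9.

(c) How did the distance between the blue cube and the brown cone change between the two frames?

-0.7

They were about 1.9 units apart before and 1.2 after — 0.7 units closer together.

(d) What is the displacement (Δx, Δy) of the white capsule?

(-1.5, 1.9)

The white capsule was at about (2.3, 2.3) and moved to about (0.8, 4.2).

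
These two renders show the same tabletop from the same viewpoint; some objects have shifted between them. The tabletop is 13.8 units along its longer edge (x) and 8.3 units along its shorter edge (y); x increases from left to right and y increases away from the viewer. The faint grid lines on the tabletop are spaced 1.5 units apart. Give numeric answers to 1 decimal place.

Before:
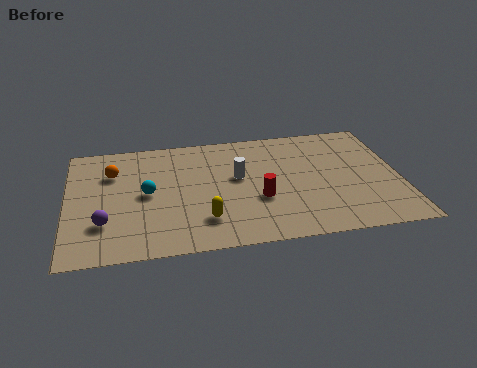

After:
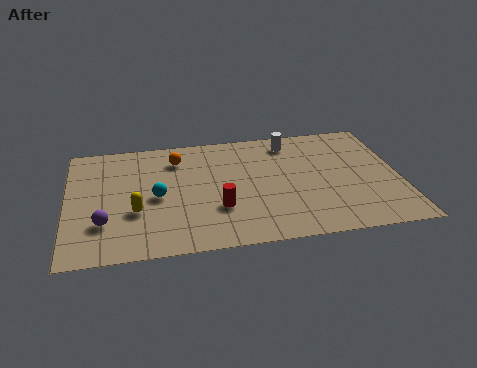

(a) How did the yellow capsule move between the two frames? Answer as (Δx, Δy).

(-2.8, 1.0)

The yellow capsule started near (5.6, 2.0) and ended near (2.8, 3.0).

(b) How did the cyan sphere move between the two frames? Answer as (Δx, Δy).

(0.4, -0.3)

From the two frames, the cyan sphere sits at roughly (3.3, 4.2) before and (3.7, 3.9) after.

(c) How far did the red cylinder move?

1.7

From (7.9, 3.1) to (6.2, 2.7), the red cylinder covered √(1.7² + 0.4²) ≈ 1.7 units.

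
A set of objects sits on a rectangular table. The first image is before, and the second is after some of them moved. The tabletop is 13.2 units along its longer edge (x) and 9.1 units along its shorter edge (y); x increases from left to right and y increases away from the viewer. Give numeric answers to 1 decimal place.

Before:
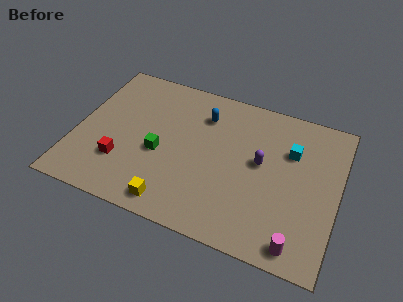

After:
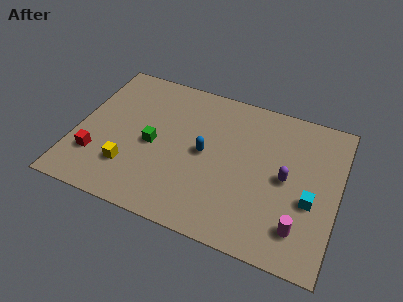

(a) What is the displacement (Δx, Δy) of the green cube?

(-0.4, 0.4)

The green cube was at about (4.3, 3.8) and moved to about (3.9, 4.2).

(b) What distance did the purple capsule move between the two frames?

1.4

From (9.3, 5.0) to (10.6, 4.5), the purple capsule covered √(1.3² + 0.5²) ≈ 1.4 units.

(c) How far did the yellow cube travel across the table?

2.7

The yellow cube moved from about (5.3, 1.1) to (2.9, 2.4), a distance of √(2.4² + 1.3²) ≈ 2.7.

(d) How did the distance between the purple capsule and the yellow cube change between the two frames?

+2.4

They were about 5.6 units apart before and 8.0 after — 2.4 units further apart.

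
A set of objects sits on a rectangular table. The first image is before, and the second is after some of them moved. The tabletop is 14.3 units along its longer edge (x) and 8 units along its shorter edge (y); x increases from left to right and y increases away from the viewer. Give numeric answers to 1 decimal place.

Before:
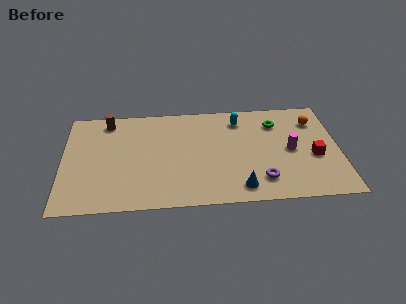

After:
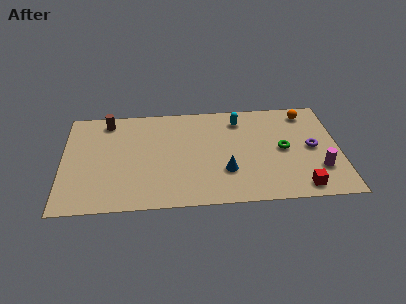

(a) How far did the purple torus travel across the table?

3.5

The purple torus was near (10.2, 1.7) before and (12.9, 4.0) after, so it travelled √(2.7² + 2.3²) ≈ 3.5 units.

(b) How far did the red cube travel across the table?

2.4

The red cube was near (13.0, 3.3) before and (12.2, 1.0) after, so it travelled √(0.8² + 2.3²) ≈ 2.4 units.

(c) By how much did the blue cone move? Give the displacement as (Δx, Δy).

(-0.7, 1.3)

From the two frames, the blue cone sits at roughly (9.1, 1.2) before and (8.4, 2.5) after.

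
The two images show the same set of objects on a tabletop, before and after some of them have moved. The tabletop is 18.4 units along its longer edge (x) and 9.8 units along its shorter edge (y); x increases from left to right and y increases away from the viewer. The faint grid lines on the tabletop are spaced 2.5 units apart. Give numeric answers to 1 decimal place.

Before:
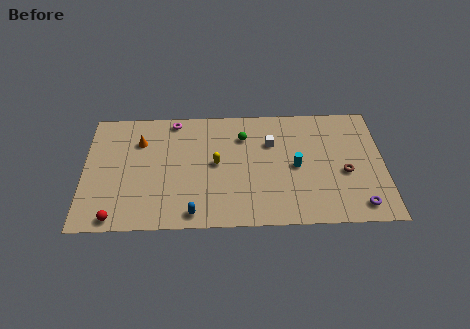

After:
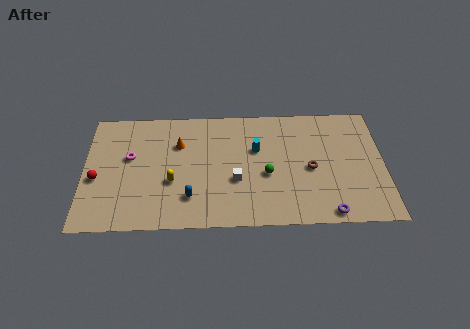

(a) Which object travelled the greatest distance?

the magenta torus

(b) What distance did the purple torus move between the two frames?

2.0

The purple torus moved from about (16.8, 1.4) to (14.9, 0.9), a distance of √(1.9² + 0.5²) ≈ 2.0.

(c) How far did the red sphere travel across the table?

3.4

From (2.0, 0.9) to (0.8, 4.1), the red sphere covered √(1.2² + 3.2²) ≈ 3.4 units.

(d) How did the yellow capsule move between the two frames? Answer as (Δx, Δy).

(-2.7, -1.4)

The yellow capsule started near (8.1, 5.1) and ended near (5.4, 3.7).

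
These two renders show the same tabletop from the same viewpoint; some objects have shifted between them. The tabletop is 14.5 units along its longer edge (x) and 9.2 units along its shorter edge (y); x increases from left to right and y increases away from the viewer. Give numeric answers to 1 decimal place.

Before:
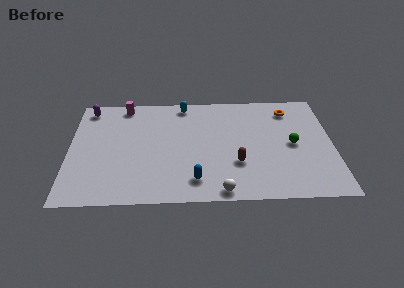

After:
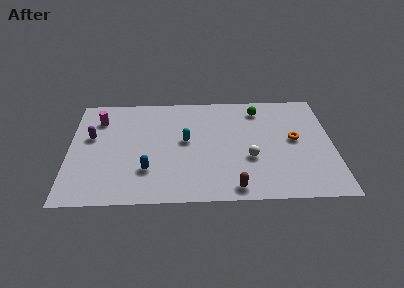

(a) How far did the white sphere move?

3.1

The white sphere moved from about (8.3, 0.8) to (9.9, 3.4), a distance of √(1.6² + 2.6²) ≈ 3.1.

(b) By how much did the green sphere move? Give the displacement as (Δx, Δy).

(-1.8, 3.1)

The green sphere started near (12.3, 4.5) and ended near (10.5, 7.6).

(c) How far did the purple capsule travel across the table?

2.5

From (1.0, 8.0) to (1.2, 5.5), the purple capsule covered √(0.2² + 2.5²) ≈ 2.5 units.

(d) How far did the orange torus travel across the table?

2.6

The orange torus moved from about (12.2, 7.5) to (12.4, 4.9), a distance of √(0.2² + 2.6²) ≈ 2.6.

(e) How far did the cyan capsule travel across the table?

3.2

The cyan capsule was near (6.3, 8.2) before and (6.4, 5.0) after, so it travelled √(0.1² + 3.2²) ≈ 3.2 units.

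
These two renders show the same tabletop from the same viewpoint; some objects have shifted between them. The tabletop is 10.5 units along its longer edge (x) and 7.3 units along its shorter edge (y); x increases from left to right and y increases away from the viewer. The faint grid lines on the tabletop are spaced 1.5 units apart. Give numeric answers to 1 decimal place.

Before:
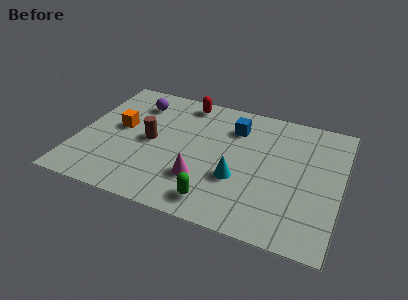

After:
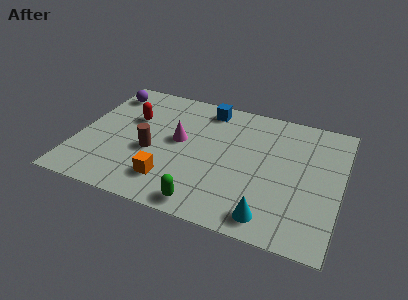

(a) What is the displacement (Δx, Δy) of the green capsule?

(-0.4, -0.3)

The green capsule started near (5.8, 1.1) and ended near (5.4, 0.8).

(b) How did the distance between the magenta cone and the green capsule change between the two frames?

+2.3

The distance was about 1.2 in the first image and 3.5 in the second, so they moved 2.3 units further apart.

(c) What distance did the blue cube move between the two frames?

1.4

From (6.1, 5.5) to (4.9, 6.3), the blue cube covered √(1.2² + 0.8²) ≈ 1.4 units.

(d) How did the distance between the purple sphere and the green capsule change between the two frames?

+1.0

They were about 5.9 units apart before and 6.9 after — 1.0 units further apart.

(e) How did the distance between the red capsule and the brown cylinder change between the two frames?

-1.0

They were about 3.0 units apart before and 2.0 after — 1.0 units closer together.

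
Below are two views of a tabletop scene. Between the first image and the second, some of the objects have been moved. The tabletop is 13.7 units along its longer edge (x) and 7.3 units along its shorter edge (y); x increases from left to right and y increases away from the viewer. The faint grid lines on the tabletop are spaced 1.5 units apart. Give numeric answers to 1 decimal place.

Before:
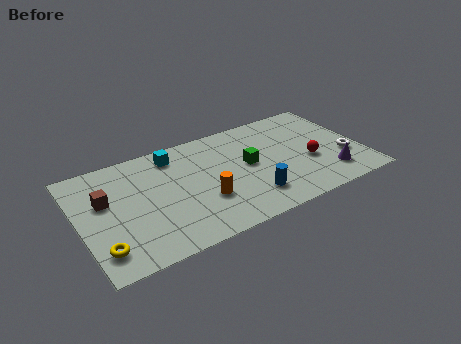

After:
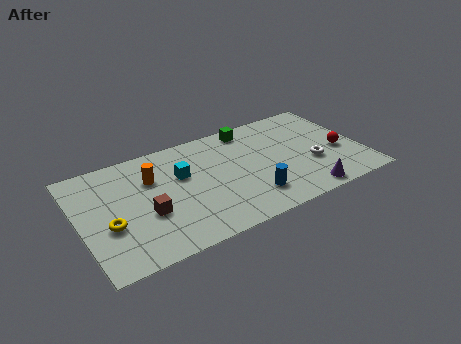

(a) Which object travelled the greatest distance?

the orange cylinder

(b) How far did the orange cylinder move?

3.3

The orange cylinder moved from about (5.8, 2.5) to (3.6, 5.0), a distance of √(2.2² + 2.5²) ≈ 3.3.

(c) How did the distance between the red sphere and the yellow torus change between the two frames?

+0.9

The distance was about 10.4 in the first image and 11.3 in the second, so they moved 0.9 units further apart.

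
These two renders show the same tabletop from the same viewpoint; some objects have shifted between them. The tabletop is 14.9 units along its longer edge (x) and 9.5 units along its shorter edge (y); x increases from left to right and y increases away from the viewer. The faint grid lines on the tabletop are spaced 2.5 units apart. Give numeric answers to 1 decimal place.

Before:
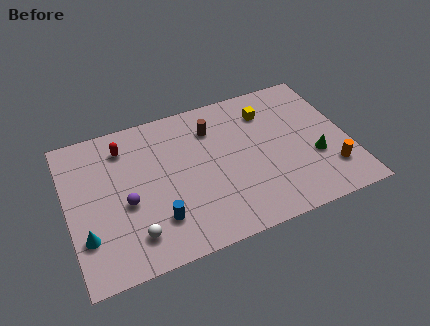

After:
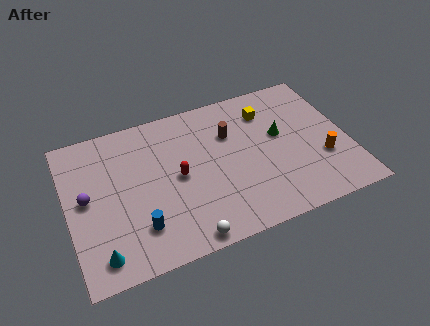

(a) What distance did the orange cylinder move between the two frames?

0.9

The orange cylinder was near (13.7, 2.3) before and (13.4, 3.2) after, so it travelled √(0.3² + 0.9²) ≈ 0.9 units.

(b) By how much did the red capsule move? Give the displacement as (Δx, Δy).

(2.6, -2.9)

The red capsule was at about (3.2, 7.6) and moved to about (5.8, 4.7).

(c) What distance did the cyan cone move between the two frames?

1.4

The cyan cone moved from about (0.8, 2.7) to (1.4, 1.4), a distance of √(0.6² + 1.3²) ≈ 1.4.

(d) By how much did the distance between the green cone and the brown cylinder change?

-3.6

They were about 6.4 units apart before and 2.8 after — 3.6 units closer together.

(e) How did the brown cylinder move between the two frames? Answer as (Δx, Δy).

(0.9, -0.7)

From the two frames, the brown cylinder sits at roughly (7.9, 7.2) before and (8.8, 6.5) after.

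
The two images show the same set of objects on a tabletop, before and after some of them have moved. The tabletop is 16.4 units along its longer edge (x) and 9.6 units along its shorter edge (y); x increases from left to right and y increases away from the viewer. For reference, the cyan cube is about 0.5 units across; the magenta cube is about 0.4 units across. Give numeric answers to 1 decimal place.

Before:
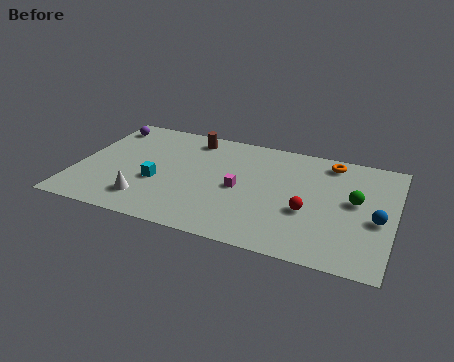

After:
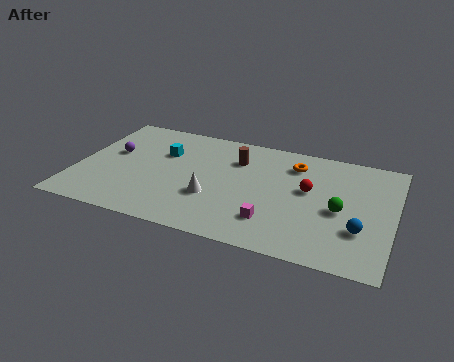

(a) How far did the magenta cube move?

2.9

The magenta cube moved from about (8.5, 4.5) to (10.4, 2.3), a distance of √(1.9² + 2.2²) ≈ 2.9.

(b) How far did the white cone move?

3.5

The white cone moved from about (3.9, 2.0) to (7.2, 3.3), a distance of √(3.3² + 1.3²) ≈ 3.5.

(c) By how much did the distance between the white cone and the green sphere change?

-4.4

They were about 11.0 units apart before and 6.6 after — 4.4 units closer together.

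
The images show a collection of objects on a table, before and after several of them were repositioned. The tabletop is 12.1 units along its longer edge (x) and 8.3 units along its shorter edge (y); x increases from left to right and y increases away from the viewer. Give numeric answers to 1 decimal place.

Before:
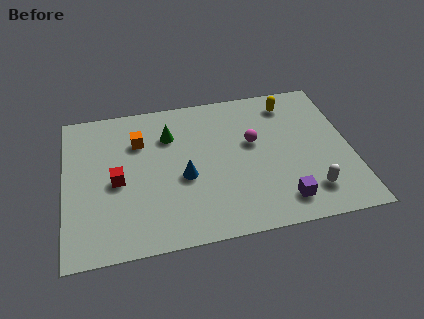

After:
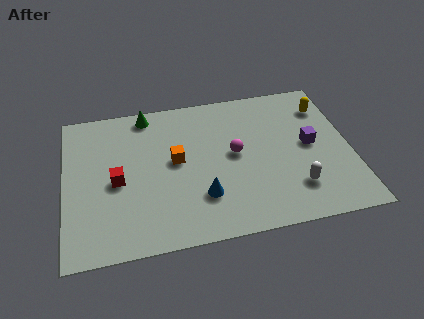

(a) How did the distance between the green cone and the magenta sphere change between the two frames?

+1.0

Before: roughly 3.7 units apart; after: 4.7. That's 1.0 units further apart.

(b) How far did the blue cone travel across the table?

1.4

From (5.0, 3.5) to (5.7, 2.3), the blue cone covered √(0.7² + 1.2²) ≈ 1.4 units.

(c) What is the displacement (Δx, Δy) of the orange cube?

(1.5, -1.4)

The orange cube started near (3.2, 5.9) and ended near (4.7, 4.5).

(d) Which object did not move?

the red cube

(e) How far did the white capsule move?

0.7

The white capsule moved from about (10.2, 1.7) to (9.6, 2.0), a distance of √(0.6² + 0.3²) ≈ 0.7.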